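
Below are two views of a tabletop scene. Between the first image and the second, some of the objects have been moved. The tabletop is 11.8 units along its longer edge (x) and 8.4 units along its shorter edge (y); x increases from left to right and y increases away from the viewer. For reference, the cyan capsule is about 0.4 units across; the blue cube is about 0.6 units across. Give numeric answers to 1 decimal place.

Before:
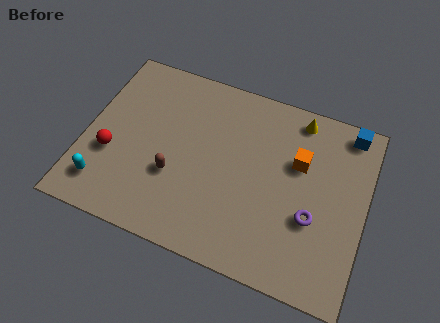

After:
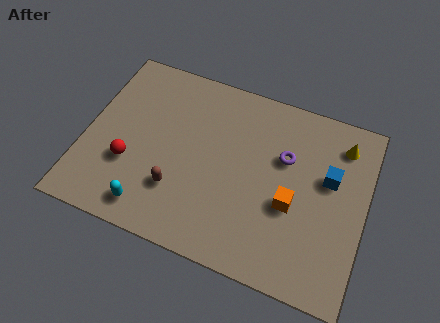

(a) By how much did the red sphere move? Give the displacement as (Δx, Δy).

(0.8, -0.2)

The red sphere started near (1.2, 3.1) and ended near (2.0, 2.9).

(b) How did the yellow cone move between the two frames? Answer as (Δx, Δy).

(1.9, -0.6)

The yellow cone started near (8.7, 7.4) and ended near (10.6, 6.8).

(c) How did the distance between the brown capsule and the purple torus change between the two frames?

-0.6

The distance was about 5.8 in the first image and 5.2 in the second, so they moved 0.6 units closer together.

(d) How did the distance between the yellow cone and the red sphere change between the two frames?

+0.8

Before: roughly 8.6 units apart; after: 9.4. That's 0.8 units further apart.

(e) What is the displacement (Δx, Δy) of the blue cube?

(-0.6, -2.4)

From the two frames, the blue cube sits at roughly (10.8, 7.5) before and (10.2, 5.1) after.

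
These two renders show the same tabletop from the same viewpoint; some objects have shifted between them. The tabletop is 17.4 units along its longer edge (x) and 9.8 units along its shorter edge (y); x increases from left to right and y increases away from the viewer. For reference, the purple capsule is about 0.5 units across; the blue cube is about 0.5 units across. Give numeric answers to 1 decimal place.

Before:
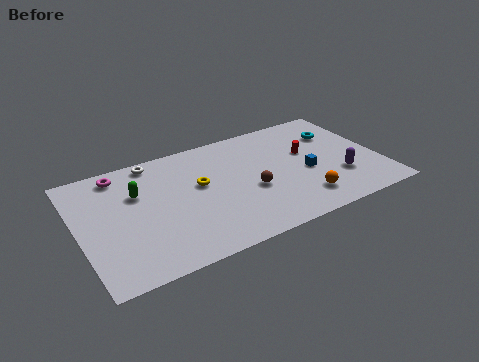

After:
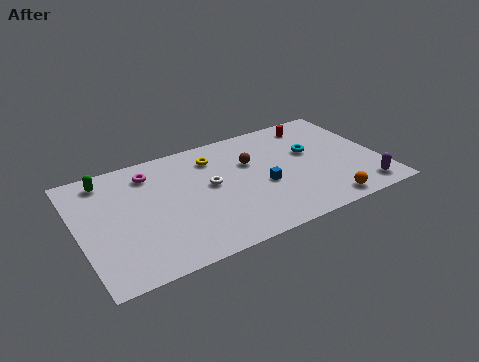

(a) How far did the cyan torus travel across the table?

2.1

The cyan torus moved from about (15.4, 7.0) to (13.6, 5.9), a distance of √(1.8² + 1.1²) ≈ 2.1.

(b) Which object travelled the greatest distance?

the white torus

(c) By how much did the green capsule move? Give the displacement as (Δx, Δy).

(-1.6, 1.9)

From the two frames, the green capsule sits at roughly (3.5, 6.5) before and (1.9, 8.4) after.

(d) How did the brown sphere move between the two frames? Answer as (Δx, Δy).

(0.3, 2.4)

The brown sphere started near (9.8, 4.0) and ended near (10.1, 6.4).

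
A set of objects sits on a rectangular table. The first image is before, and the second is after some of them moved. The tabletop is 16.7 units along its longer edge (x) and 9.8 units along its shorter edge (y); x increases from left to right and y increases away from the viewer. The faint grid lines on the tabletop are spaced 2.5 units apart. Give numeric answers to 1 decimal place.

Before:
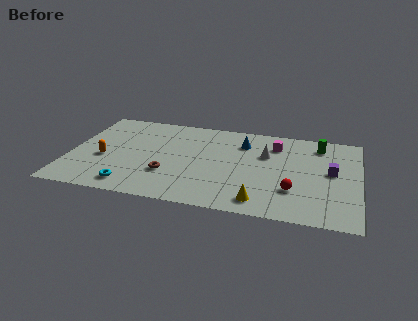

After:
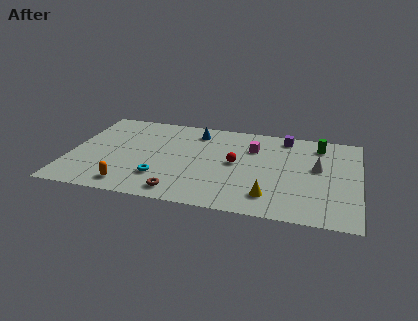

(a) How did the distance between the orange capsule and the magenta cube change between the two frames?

-1.6

Before: roughly 10.4 units apart; after: 8.8. That's 1.6 units closer together.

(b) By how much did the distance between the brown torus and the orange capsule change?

-1.0

They were about 3.9 units apart before and 2.9 after — 1.0 units closer together.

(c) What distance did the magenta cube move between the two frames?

1.4

The magenta cube was near (11.8, 7.6) before and (10.5, 7.0) after, so it travelled √(1.3² + 0.6²) ≈ 1.4 units.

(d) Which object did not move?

the green cylinder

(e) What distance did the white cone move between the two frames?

3.1

The white cone moved from about (11.3, 6.4) to (14.3, 5.6), a distance of √(3.0² + 0.8²) ≈ 3.1.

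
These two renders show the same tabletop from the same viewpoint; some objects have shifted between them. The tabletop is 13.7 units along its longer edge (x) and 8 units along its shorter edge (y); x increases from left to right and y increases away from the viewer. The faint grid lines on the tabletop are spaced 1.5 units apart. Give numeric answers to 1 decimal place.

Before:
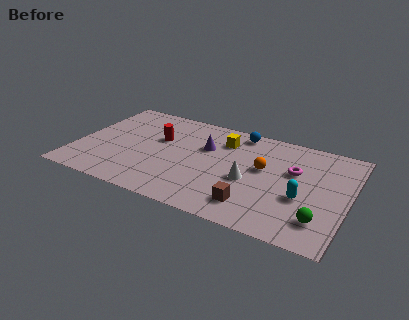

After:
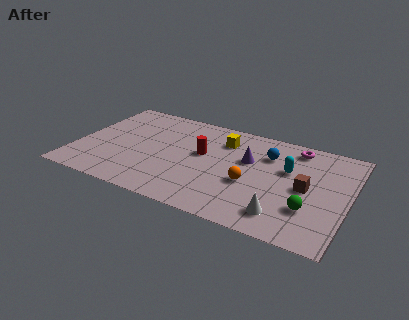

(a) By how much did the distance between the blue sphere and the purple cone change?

-1.2

They were about 2.4 units apart before and 1.2 after — 1.2 units closer together.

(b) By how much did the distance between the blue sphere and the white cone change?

+0.7

They were about 3.8 units apart before and 4.5 after — 0.7 units further apart.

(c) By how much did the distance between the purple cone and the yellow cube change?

+0.6

The distance was about 1.2 in the first image and 1.8 in the second, so they moved 0.6 units further apart.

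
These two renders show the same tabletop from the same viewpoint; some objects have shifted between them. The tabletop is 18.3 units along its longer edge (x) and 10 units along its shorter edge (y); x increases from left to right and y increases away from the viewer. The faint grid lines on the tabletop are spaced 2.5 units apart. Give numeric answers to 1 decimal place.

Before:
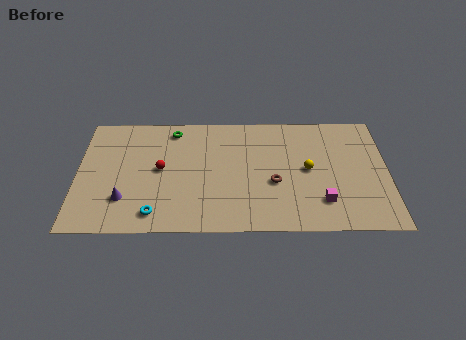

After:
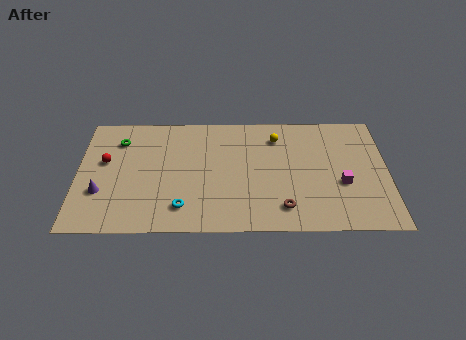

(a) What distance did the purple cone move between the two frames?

1.5

From (2.8, 2.7) to (1.4, 3.3), the purple cone covered √(1.4² + 0.6²) ≈ 1.5 units.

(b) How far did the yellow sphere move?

3.3

From (13.6, 5.1) to (11.8, 7.9), the yellow sphere covered √(1.8² + 2.8²) ≈ 3.3 units.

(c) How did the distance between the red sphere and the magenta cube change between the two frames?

+4.2

The distance was about 9.9 in the first image and 14.1 in the second, so they moved 4.2 units further apart.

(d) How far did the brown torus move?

2.2

The brown torus was near (11.6, 4.0) before and (12.1, 1.9) after, so it travelled √(0.5² + 2.1²) ≈ 2.2 units.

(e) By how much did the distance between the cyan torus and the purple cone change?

+2.8

The distance was about 2.2 in the first image and 5.0 in the second, so they moved 2.8 units further apart.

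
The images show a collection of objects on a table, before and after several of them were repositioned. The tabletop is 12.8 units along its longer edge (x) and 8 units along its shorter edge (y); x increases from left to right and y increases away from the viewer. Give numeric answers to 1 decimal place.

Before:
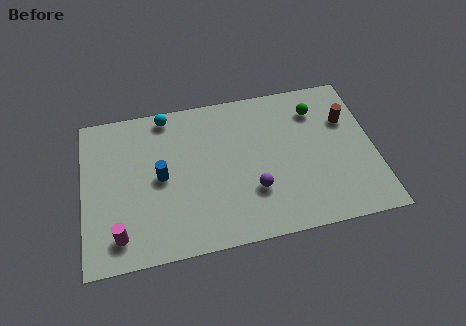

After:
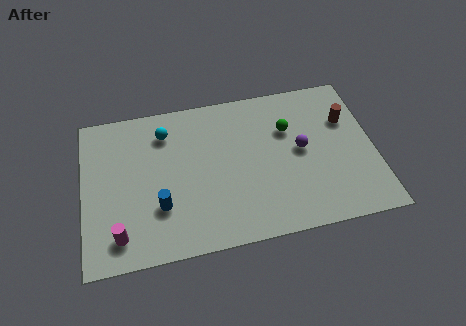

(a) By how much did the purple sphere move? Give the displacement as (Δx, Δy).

(2.2, 1.7)

The purple sphere was at about (7.4, 2.5) and moved to about (9.6, 4.2).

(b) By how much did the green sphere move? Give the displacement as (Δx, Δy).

(-1.3, -0.8)

From the two frames, the green sphere sits at roughly (10.4, 6.2) before and (9.1, 5.4) after.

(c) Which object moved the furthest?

the purple sphere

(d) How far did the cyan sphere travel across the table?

0.9

The cyan sphere was near (3.8, 7.2) before and (3.7, 6.3) after, so it travelled √(0.1² + 0.9²) ≈ 0.9 units.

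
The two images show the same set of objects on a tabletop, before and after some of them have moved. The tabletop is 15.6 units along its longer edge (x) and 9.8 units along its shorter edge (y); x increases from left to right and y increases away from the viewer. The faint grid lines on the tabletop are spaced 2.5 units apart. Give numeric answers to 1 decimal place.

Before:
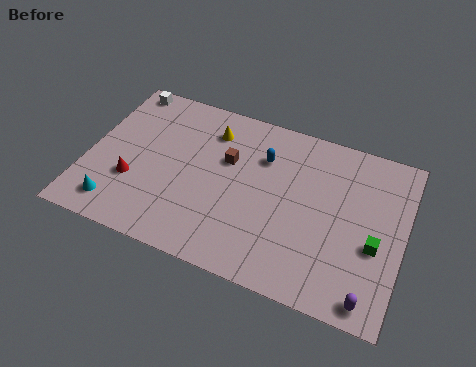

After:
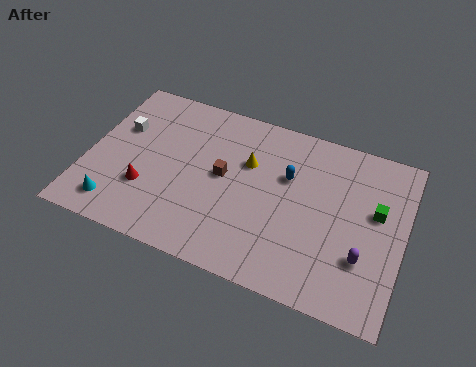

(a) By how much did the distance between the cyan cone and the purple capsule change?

-0.4

They were about 12.5 units apart before and 12.1 after — 0.4 units closer together.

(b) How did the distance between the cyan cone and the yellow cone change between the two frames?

+0.4

Before: roughly 7.3 units apart; after: 7.7. That's 0.4 units further apart.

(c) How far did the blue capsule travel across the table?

1.5

The blue capsule moved from about (8.5, 7.0) to (9.8, 6.3), a distance of √(1.3² + 0.7²) ≈ 1.5.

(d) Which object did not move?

the cyan cone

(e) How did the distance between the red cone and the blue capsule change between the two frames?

+0.3

The distance was about 7.1 in the first image and 7.4 in the second, so they moved 0.3 units further apart.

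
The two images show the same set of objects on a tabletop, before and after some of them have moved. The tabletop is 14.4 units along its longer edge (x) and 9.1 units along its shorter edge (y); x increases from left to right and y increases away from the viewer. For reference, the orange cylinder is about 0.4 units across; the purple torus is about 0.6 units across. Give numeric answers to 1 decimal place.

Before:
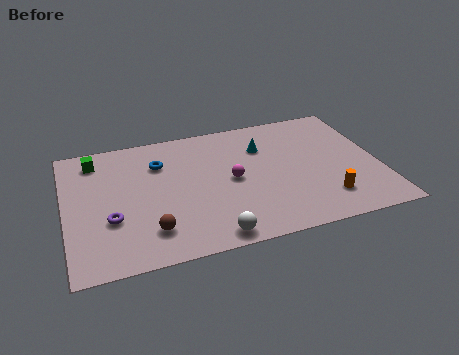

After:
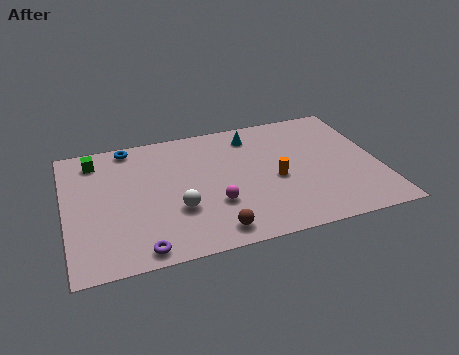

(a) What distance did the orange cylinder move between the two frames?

2.9

The orange cylinder moved from about (11.7, 2.0) to (9.6, 4.0), a distance of √(2.1² + 2.0²) ≈ 2.9.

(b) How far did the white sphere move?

2.6

The white sphere was near (6.4, 0.9) before and (5.0, 3.1) after, so it travelled √(1.4² + 2.2²) ≈ 2.6 units.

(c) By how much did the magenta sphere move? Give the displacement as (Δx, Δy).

(-0.9, -1.5)

The magenta sphere was at about (7.6, 4.5) and moved to about (6.7, 3.0).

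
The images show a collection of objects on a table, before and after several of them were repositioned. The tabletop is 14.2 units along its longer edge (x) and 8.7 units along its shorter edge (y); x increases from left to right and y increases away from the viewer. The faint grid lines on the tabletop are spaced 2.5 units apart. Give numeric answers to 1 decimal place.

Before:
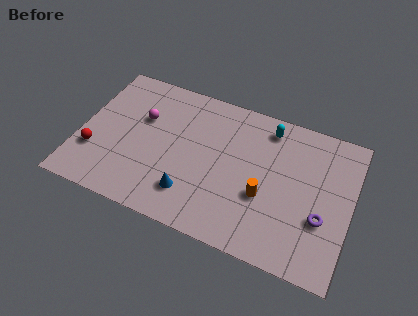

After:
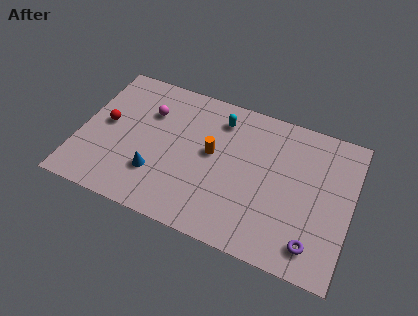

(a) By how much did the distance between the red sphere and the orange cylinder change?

-3.3

They were about 8.9 units apart before and 5.6 after — 3.3 units closer together.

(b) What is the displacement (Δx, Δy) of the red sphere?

(0.4, 1.9)

The red sphere started near (0.9, 2.7) and ended near (1.3, 4.6).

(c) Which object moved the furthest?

the orange cylinder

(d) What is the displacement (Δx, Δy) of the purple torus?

(-0.3, -1.6)

The purple torus started near (12.8, 3.1) and ended near (12.5, 1.5).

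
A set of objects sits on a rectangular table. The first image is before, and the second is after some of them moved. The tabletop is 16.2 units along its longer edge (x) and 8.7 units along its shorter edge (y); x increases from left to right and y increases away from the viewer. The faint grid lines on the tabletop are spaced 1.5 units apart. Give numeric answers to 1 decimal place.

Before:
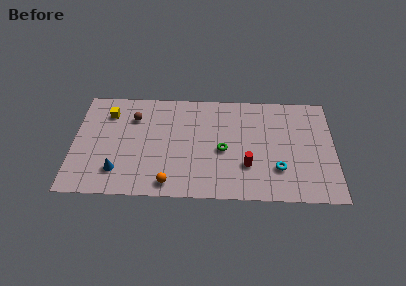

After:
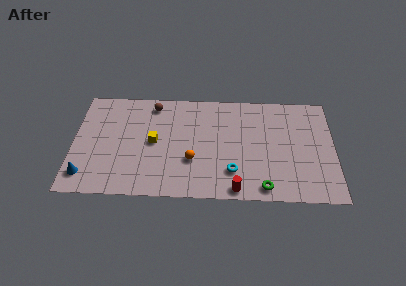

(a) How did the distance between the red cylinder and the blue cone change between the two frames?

+1.3

Before: roughly 8.0 units apart; after: 9.3. That's 1.3 units further apart.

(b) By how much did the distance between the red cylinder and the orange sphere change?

-1.6

They were about 5.1 units apart before and 3.5 after — 1.6 units closer together.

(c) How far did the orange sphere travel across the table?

2.4

The orange sphere was near (6.0, 1.1) before and (7.4, 3.0) after, so it travelled √(1.4² + 1.9²) ≈ 2.4 units.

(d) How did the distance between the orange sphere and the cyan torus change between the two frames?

-4.2

They were about 6.8 units apart before and 2.6 after — 4.2 units closer together.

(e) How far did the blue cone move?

2.0

From (2.8, 2.0) to (0.8, 1.6), the blue cone covered √(2.0² + 0.4²) ≈ 2.0 units.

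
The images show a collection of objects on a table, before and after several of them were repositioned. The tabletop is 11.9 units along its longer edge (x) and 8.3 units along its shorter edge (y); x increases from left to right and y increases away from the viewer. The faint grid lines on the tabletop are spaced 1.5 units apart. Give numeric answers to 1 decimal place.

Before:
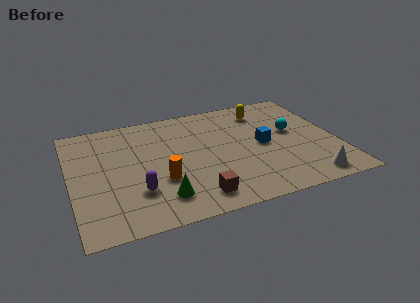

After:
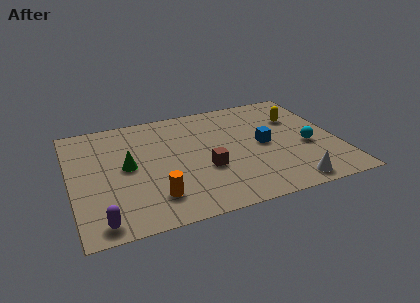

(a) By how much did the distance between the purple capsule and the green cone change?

+2.5

They were about 1.2 units apart before and 3.7 after — 2.5 units further apart.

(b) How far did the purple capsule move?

2.3

The purple capsule moved from about (2.8, 2.4) to (1.1, 0.9), a distance of √(1.7² + 1.5²) ≈ 2.3.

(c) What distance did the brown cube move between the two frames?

1.9

The brown cube was near (5.3, 1.3) before and (5.9, 3.1) after, so it travelled √(0.6² + 1.8²) ≈ 1.9 units.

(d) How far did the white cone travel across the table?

0.9

The white cone moved from about (10.3, 1.0) to (9.4, 0.9), a distance of √(0.9² + 0.1²) ≈ 0.9.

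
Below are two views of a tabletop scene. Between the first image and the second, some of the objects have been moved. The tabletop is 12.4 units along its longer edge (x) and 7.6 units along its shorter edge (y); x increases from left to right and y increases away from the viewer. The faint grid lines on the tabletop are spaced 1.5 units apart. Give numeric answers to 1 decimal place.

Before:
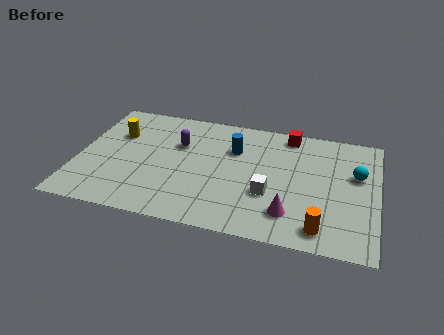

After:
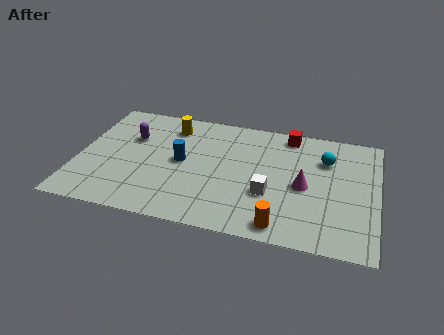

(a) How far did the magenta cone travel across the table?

1.9

From (8.9, 1.7) to (9.4, 3.5), the magenta cone covered √(0.5² + 1.8²) ≈ 1.9 units.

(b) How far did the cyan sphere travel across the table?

1.5

The cyan sphere moved from about (11.5, 4.7) to (10.2, 5.4), a distance of √(1.3² + 0.7²) ≈ 1.5.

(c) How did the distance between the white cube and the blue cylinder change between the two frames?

+0.9

Before: roughly 3.0 units apart; after: 3.9. That's 0.9 units further apart.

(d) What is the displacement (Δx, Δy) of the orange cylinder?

(-1.6, -0.2)

The orange cylinder started near (10.2, 1.1) and ended near (8.6, 0.9).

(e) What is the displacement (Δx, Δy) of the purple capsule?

(-2.0, 0.0)

From the two frames, the purple capsule sits at roughly (4.1, 5.0) before and (2.1, 5.0) after.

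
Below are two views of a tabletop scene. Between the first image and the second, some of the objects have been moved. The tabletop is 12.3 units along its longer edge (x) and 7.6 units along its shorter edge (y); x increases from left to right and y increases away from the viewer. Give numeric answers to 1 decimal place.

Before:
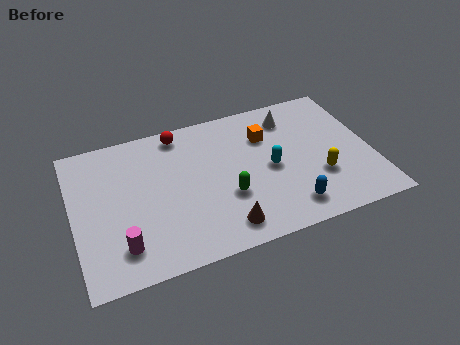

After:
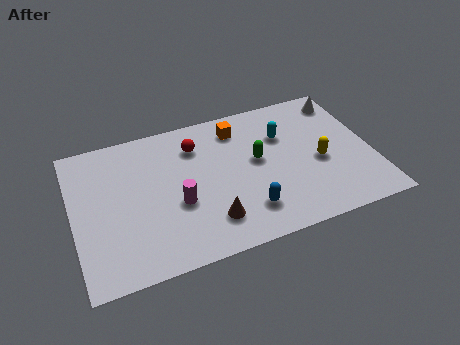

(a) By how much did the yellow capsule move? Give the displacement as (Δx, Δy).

(0.1, 0.8)

The yellow capsule was at about (10.0, 2.5) and moved to about (10.1, 3.3).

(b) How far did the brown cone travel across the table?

0.7

From (5.9, 1.2) to (5.4, 1.7), the brown cone covered √(0.5² + 0.5²) ≈ 0.7 units.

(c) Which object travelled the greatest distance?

the magenta cylinder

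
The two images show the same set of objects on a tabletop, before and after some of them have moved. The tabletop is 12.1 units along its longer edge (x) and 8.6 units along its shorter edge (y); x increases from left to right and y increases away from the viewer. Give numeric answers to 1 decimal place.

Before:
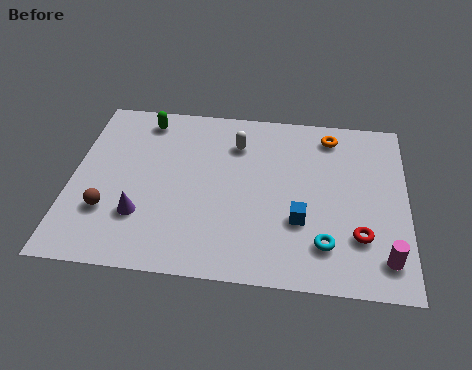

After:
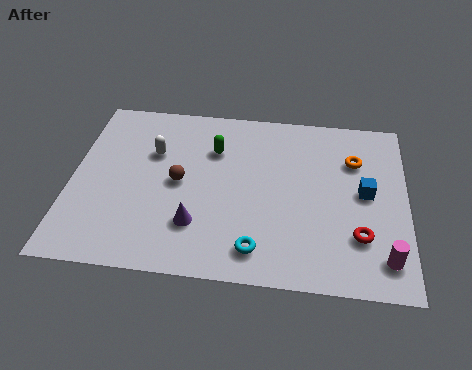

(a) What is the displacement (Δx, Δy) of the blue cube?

(2.3, 1.6)

The blue cube started near (8.3, 2.9) and ended near (10.6, 4.5).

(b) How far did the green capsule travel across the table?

2.9

From (2.5, 7.4) to (5.1, 6.1), the green capsule covered √(2.6² + 1.3²) ≈ 2.9 units.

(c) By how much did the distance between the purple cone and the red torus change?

-2.0

The distance was about 7.8 in the first image and 5.8 in the second, so they moved 2.0 units closer together.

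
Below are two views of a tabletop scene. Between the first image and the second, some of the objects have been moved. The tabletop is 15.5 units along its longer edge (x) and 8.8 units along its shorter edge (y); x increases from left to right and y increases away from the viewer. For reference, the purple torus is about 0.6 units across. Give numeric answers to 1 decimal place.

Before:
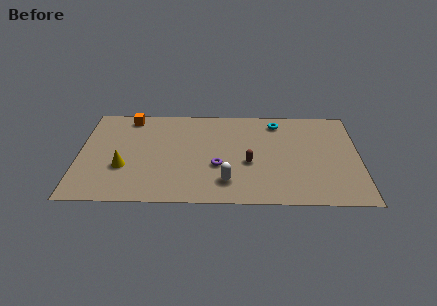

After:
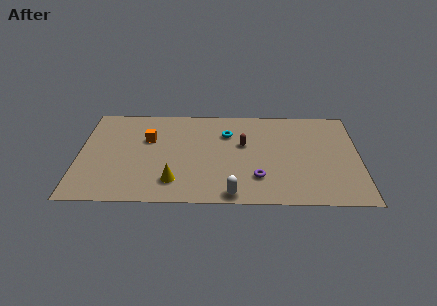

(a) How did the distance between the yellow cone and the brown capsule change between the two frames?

-1.8

They were about 6.9 units apart before and 5.1 after — 1.8 units closer together.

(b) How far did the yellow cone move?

3.0

From (2.5, 3.1) to (5.3, 1.9), the yellow cone covered √(2.8² + 1.2²) ≈ 3.0 units.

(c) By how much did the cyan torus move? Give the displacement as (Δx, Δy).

(-2.8, -1.1)

The cyan torus was at about (11.0, 7.4) and moved to about (8.2, 6.3).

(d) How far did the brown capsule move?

1.7

From (9.4, 3.6) to (9.1, 5.3), the brown capsule covered √(0.3² + 1.7²) ≈ 1.7 units.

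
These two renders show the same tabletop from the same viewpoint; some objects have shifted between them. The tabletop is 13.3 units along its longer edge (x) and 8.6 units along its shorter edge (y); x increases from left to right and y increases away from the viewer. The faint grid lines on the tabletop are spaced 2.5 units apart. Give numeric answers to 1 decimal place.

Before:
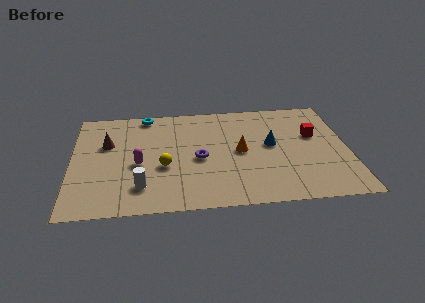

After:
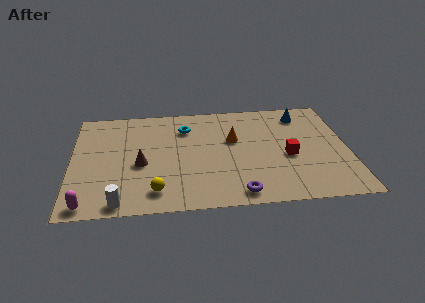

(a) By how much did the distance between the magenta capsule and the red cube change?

+1.4

The distance was about 8.6 in the first image and 10.0 in the second, so they moved 1.4 units further apart.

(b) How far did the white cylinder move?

1.5

From (3.3, 1.9) to (2.3, 0.8), the white cylinder covered √(1.0² + 1.1²) ≈ 1.5 units.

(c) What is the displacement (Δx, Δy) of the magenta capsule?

(-2.4, -2.9)

From the two frames, the magenta capsule sits at roughly (3.2, 3.7) before and (0.8, 0.8) after.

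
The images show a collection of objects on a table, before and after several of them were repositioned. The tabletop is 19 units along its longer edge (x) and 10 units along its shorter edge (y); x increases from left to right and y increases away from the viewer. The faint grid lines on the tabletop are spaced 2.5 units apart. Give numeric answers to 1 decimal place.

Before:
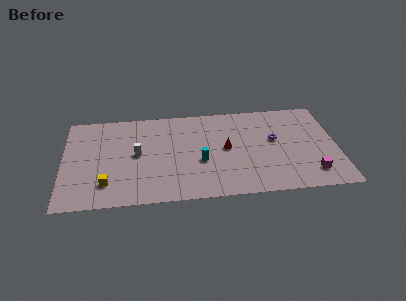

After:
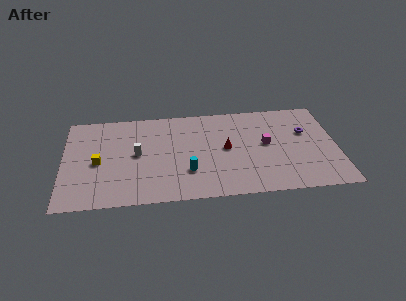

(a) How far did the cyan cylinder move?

1.3

From (9.5, 4.0) to (8.6, 3.0), the cyan cylinder covered √(0.9² + 1.0²) ≈ 1.3 units.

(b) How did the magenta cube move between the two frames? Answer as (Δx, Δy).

(-3.0, 3.4)

The magenta cube started near (17.1, 2.0) and ended near (14.1, 5.4).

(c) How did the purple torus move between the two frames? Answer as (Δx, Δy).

(2.2, 0.6)

From the two frames, the purple torus sits at roughly (14.7, 5.8) before and (16.9, 6.4) after.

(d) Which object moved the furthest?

the magenta cube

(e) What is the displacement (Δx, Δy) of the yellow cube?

(-0.6, 2.3)

The yellow cube was at about (3.0, 2.3) and moved to about (2.4, 4.6).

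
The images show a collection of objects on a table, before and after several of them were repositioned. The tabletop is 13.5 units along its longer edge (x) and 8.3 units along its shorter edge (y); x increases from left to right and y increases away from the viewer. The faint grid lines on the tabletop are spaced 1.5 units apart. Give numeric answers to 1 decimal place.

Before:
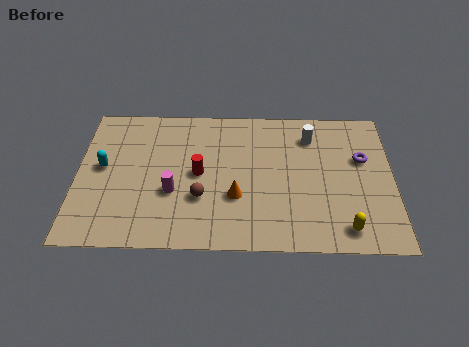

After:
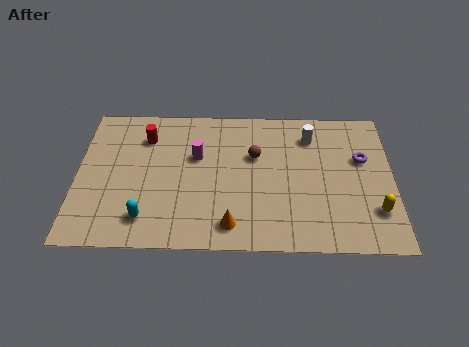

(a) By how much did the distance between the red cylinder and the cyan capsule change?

+0.6

Before: roughly 4.1 units apart; after: 4.7. That's 0.6 units further apart.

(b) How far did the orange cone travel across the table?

1.6

The orange cone moved from about (6.8, 2.9) to (6.6, 1.3), a distance of √(0.2² + 1.6²) ≈ 1.6.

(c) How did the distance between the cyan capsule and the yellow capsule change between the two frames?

-1.1

They were about 10.8 units apart before and 9.7 after — 1.1 units closer together.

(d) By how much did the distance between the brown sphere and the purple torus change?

-2.7

They were about 7.3 units apart before and 4.6 after — 2.7 units closer together.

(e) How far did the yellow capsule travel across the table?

1.6

The yellow capsule moved from about (11.4, 1.2) to (12.7, 2.2), a distance of √(1.3² + 1.0²) ≈ 1.6.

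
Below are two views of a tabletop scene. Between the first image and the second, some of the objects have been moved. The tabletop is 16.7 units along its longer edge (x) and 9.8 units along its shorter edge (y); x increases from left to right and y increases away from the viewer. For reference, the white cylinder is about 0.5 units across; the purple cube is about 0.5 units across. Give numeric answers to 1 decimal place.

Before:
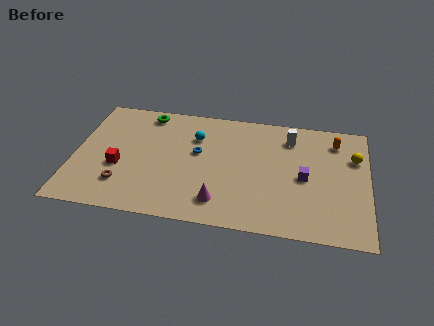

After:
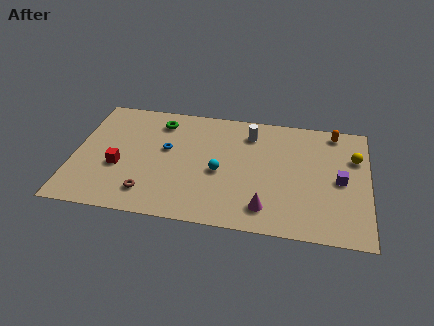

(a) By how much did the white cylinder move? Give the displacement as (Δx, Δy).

(-2.3, 0.0)

From the two frames, the white cylinder sits at roughly (12.2, 7.8) before and (9.9, 7.8) after.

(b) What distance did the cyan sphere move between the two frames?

3.1

From (6.8, 7.0) to (8.3, 4.3), the cyan sphere covered √(1.5² + 2.7²) ≈ 3.1 units.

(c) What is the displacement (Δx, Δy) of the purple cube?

(2.0, 0.1)

The purple cube started near (13.1, 4.6) and ended near (15.1, 4.7).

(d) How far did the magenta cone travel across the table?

2.6

From (8.4, 1.9) to (11.0, 1.8), the magenta cone covered √(2.6² + 0.1²) ≈ 2.6 units.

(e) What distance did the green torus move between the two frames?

1.0

The green torus moved from about (3.9, 8.6) to (4.7, 8.0), a distance of √(0.8² + 0.6²) ≈ 1.0.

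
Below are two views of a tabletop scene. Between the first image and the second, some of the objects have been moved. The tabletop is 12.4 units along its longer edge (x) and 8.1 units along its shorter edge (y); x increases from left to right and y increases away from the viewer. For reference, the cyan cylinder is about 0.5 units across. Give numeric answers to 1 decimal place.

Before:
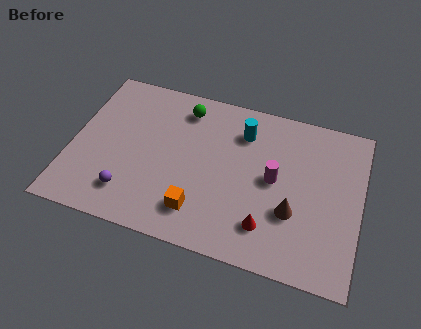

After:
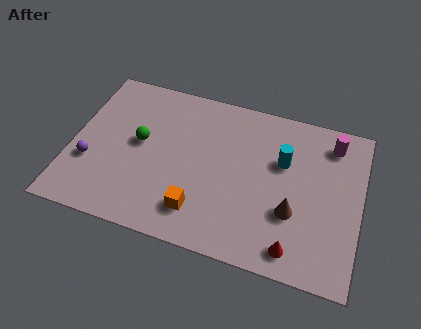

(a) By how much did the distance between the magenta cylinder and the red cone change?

+3.3

Before: roughly 2.4 units apart; after: 5.7. That's 3.3 units further apart.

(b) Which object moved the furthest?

the magenta cylinder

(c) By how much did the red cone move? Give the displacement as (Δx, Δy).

(1.2, -0.7)

The red cone started near (8.6, 1.8) and ended near (9.8, 1.1).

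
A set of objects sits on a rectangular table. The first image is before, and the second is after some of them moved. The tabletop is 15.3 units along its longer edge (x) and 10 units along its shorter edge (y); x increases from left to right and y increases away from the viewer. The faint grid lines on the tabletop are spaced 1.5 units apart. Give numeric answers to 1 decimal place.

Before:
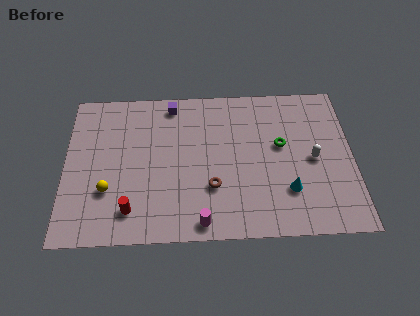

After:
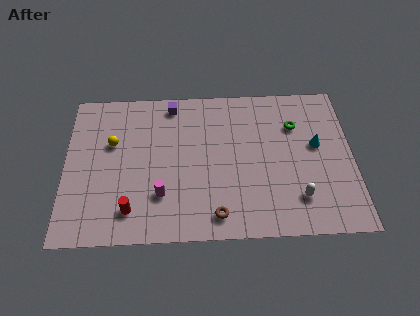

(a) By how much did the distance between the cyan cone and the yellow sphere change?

+1.4

They were about 9.5 units apart before and 10.9 after — 1.4 units further apart.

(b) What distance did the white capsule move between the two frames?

2.7

The white capsule moved from about (13.2, 4.8) to (12.3, 2.3), a distance of √(0.9² + 2.5²) ≈ 2.7.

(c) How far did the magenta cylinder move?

2.8

From (7.2, 1.0) to (5.1, 2.8), the magenta cylinder covered √(2.1² + 1.8²) ≈ 2.8 units.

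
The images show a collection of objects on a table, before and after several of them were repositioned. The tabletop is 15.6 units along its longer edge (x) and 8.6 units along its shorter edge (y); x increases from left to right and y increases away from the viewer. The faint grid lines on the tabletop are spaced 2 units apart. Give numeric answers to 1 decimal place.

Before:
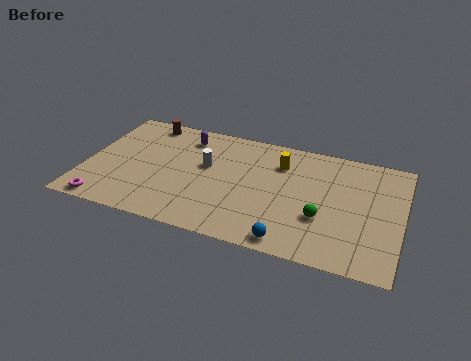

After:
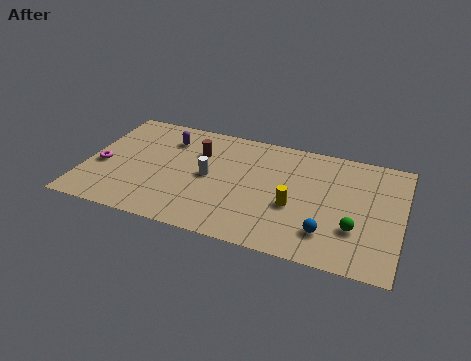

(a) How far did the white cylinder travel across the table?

0.8

From (5.9, 5.1) to (6.1, 4.3), the white cylinder covered √(0.2² + 0.8²) ≈ 0.8 units.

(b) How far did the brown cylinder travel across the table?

3.2

The brown cylinder was near (2.6, 7.6) before and (5.4, 6.0) after, so it travelled √(2.8² + 1.6²) ≈ 3.2 units.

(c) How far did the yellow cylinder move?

3.1

The yellow cylinder moved from about (9.5, 6.4) to (10.4, 3.4), a distance of √(0.9² + 3.0²) ≈ 3.1.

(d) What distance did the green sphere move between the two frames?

1.6

From (11.8, 3.0) to (13.4, 2.7), the green sphere covered √(1.6² + 0.3²) ≈ 1.6 units.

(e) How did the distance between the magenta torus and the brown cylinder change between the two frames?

-1.7

Before: roughly 6.9 units apart; after: 5.2. That's 1.7 units closer together.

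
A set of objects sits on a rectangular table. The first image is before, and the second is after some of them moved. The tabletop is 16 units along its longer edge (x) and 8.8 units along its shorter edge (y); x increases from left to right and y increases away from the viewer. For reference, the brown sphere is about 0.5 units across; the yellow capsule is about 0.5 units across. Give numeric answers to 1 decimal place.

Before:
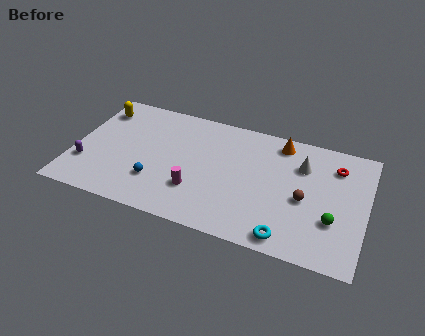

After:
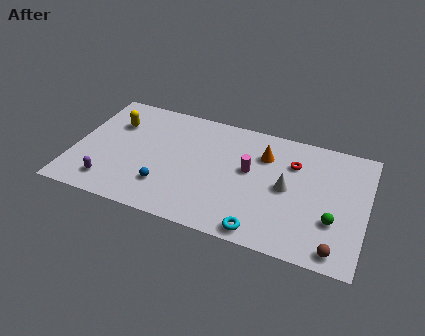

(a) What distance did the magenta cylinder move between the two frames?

3.6

From (6.9, 2.6) to (9.6, 5.0), the magenta cylinder covered √(2.7² + 2.4²) ≈ 3.6 units.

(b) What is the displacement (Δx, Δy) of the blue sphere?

(0.5, -0.2)

The blue sphere was at about (4.7, 2.5) and moved to about (5.2, 2.3).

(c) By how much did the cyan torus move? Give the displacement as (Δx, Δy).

(-1.4, -0.1)

The cyan torus started near (12.0, 1.0) and ended near (10.6, 0.9).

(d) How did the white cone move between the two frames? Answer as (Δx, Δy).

(-0.7, -1.9)

The white cone started near (12.4, 6.3) and ended near (11.7, 4.4).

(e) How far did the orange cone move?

1.4

The orange cone was near (11.1, 7.6) before and (10.3, 6.4) after, so it travelled √(0.8² + 1.2²) ≈ 1.4 units.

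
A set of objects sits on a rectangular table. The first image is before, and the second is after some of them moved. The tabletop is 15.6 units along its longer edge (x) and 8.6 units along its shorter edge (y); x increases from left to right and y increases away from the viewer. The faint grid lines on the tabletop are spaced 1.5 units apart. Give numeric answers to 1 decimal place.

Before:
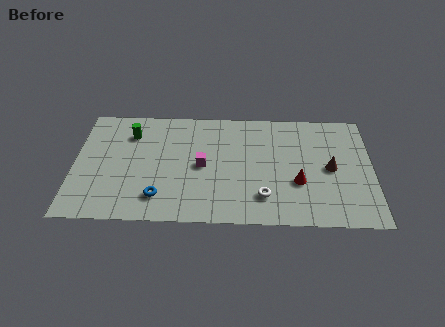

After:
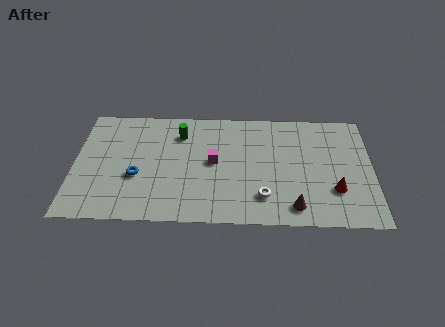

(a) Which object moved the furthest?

the brown cone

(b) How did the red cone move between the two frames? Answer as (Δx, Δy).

(1.9, -0.5)

The red cone was at about (11.7, 3.1) and moved to about (13.6, 2.6).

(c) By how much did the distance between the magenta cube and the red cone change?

+1.5

They were about 5.1 units apart before and 6.6 after — 1.5 units further apart.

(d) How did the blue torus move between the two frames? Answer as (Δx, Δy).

(-1.2, 1.5)

From the two frames, the blue torus sits at roughly (4.5, 1.8) before and (3.3, 3.3) after.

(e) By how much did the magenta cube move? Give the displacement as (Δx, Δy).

(0.6, 0.3)

The magenta cube started near (6.7, 4.2) and ended near (7.3, 4.5).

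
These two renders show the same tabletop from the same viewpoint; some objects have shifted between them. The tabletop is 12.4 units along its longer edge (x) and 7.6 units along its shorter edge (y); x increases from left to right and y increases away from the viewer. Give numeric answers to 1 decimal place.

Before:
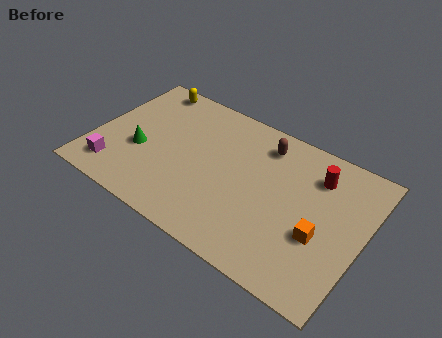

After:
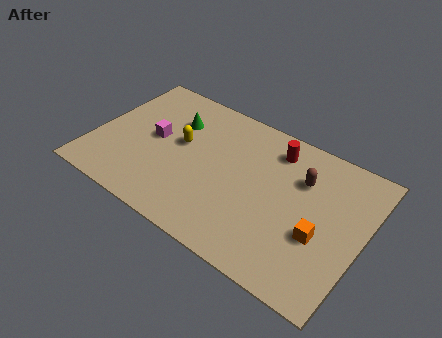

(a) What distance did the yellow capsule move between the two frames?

3.3

From (1.8, 6.8) to (3.9, 4.3), the yellow capsule covered √(2.1² + 2.5²) ≈ 3.3 units.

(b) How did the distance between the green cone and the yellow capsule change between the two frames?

-2.6

The distance was about 3.8 in the first image and 1.2 in the second, so they moved 2.6 units closer together.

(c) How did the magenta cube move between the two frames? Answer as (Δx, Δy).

(1.4, 2.6)

The magenta cube was at about (1.3, 1.4) and moved to about (2.7, 4.0).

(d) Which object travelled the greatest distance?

the yellow capsule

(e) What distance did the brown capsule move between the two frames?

2.1

The brown capsule was near (7.5, 6.2) before and (9.4, 5.3) after, so it travelled √(1.9² + 0.9²) ≈ 2.1 units.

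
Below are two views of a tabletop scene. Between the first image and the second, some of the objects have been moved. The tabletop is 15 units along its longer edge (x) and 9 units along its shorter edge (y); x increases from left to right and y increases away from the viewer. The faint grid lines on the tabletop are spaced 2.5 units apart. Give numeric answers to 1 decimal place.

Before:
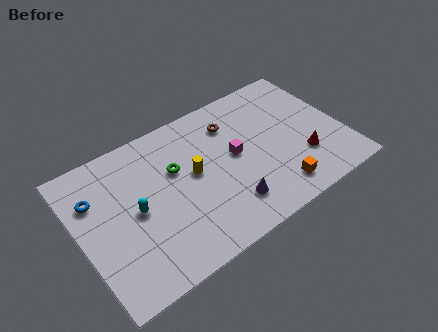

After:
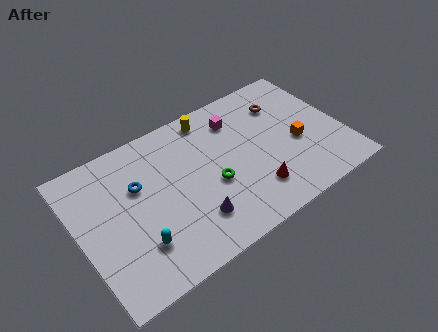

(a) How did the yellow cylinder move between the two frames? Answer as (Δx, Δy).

(1.5, 3.0)

The yellow cylinder started near (6.5, 4.9) and ended near (8.0, 7.9).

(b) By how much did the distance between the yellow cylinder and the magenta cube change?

-0.7

The distance was about 2.4 in the first image and 1.7 in the second, so they moved 0.7 units closer together.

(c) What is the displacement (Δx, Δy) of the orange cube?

(1.7, 2.3)

The orange cube was at about (10.7, 1.5) and moved to about (12.4, 3.8).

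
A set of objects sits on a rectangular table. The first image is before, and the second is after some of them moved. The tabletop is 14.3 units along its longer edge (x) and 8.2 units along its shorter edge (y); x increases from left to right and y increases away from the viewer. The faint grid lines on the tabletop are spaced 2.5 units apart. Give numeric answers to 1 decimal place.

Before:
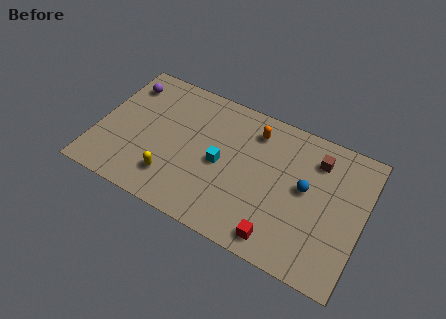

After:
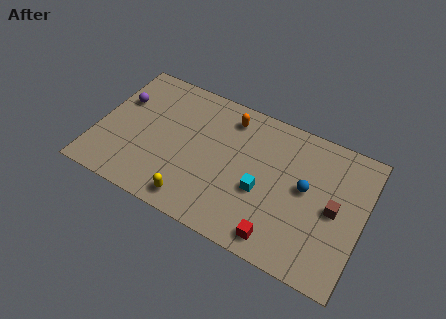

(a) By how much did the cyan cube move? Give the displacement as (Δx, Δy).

(2.3, -0.6)

The cyan cube started near (6.7, 3.9) and ended near (9.0, 3.3).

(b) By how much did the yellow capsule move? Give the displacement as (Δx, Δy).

(1.3, -0.8)

From the two frames, the yellow capsule sits at roughly (4.3, 1.9) before and (5.6, 1.1) after.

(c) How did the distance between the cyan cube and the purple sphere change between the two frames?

+2.1

The distance was about 6.2 in the first image and 8.3 in the second, so they moved 2.1 units further apart.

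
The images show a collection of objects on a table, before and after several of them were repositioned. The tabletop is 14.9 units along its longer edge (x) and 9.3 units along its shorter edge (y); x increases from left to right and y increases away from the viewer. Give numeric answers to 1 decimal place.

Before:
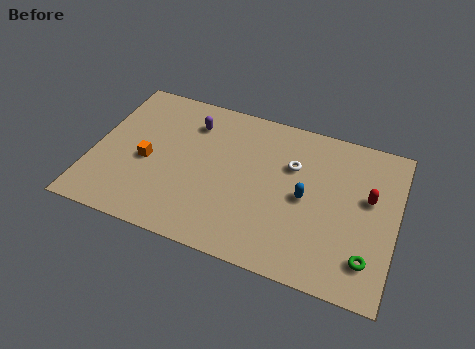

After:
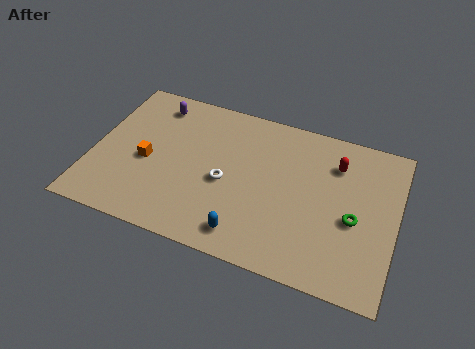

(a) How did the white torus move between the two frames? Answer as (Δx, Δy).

(-3.1, -2.1)

The white torus was at about (9.7, 6.2) and moved to about (6.6, 4.1).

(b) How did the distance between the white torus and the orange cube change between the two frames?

-3.4

Before: roughly 7.3 units apart; after: 3.9. That's 3.4 units closer together.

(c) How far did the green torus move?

2.2

From (13.7, 2.0) to (12.9, 4.0), the green torus covered √(0.8² + 2.0²) ≈ 2.2 units.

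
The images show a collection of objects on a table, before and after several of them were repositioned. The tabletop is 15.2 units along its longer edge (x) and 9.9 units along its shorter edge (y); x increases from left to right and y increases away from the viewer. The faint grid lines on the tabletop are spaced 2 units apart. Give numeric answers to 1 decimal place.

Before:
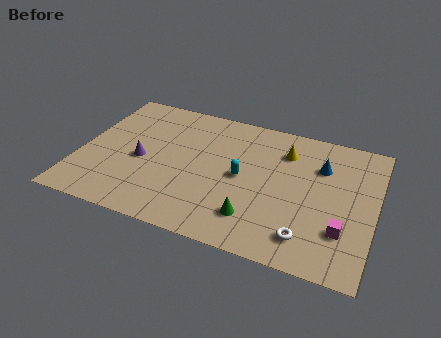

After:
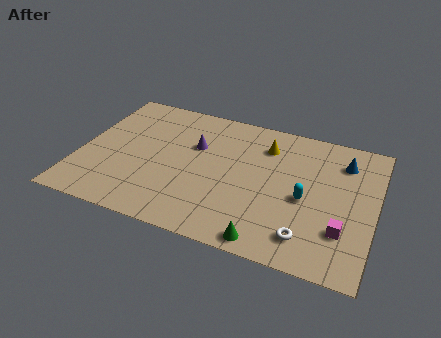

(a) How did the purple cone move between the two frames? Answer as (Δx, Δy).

(2.6, 2.0)

From the two frames, the purple cone sits at roughly (3.2, 4.4) before and (5.8, 6.4) after.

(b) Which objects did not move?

the white torus and the magenta cube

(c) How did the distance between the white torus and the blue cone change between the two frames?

+0.9

They were about 5.2 units apart before and 6.1 after — 0.9 units further apart.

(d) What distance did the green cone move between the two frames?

1.5

The green cone was near (9.3, 2.2) before and (10.1, 0.9) after, so it travelled √(0.8² + 1.3²) ≈ 1.5 units.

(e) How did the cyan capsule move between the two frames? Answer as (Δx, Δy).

(3.3, -0.5)

From the two frames, the cyan capsule sits at roughly (8.4, 4.9) before and (11.7, 4.4) after.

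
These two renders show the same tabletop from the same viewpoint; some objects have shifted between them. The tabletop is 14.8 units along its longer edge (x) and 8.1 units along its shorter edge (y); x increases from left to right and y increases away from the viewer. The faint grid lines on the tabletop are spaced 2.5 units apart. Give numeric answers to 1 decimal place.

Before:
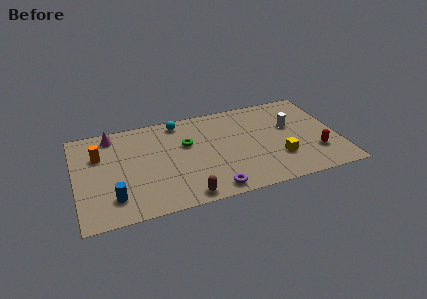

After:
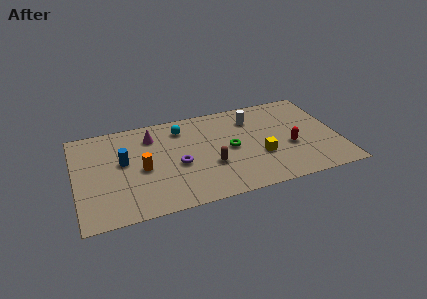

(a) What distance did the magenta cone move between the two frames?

2.3

The magenta cone was near (2.2, 7.0) before and (4.4, 6.3) after, so it travelled √(2.2² + 0.7²) ≈ 2.3 units.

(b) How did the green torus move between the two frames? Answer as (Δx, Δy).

(2.4, -1.1)

The green torus was at about (6.3, 5.1) and moved to about (8.7, 4.0).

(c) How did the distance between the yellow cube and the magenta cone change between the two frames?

-3.4

They were about 10.2 units apart before and 6.8 after — 3.4 units closer together.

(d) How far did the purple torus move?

3.1

The purple torus was near (7.4, 0.9) before and (5.7, 3.5) after, so it travelled √(1.7² + 2.6²) ≈ 3.1 units.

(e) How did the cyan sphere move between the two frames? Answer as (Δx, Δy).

(0.1, -0.6)

From the two frames, the cyan sphere sits at roughly (6.0, 7.1) before and (6.1, 6.5) after.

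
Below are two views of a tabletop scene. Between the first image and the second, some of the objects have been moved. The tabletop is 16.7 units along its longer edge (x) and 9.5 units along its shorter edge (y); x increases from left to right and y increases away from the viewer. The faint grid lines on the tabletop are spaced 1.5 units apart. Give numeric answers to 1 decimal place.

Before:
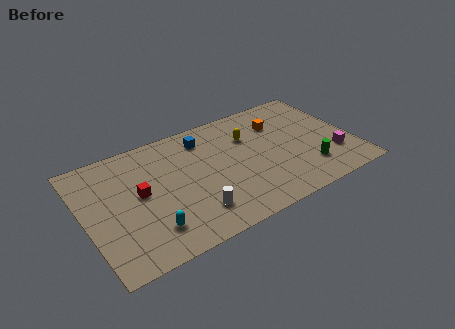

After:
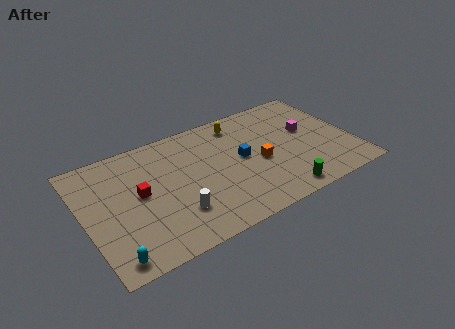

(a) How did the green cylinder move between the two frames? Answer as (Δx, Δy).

(-2.0, -1.2)

The green cylinder started near (13.6, 2.3) and ended near (11.6, 1.1).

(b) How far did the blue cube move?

3.4

From (7.8, 7.7) to (9.8, 5.0), the blue cube covered √(2.0² + 2.7²) ≈ 3.4 units.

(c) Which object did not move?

the red cube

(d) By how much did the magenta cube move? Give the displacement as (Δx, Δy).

(-1.2, 2.8)

The magenta cube was at about (15.3, 2.7) and moved to about (14.1, 5.5).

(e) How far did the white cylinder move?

1.1

From (6.3, 2.1) to (5.3, 2.6), the white cylinder covered √(1.0² + 0.5²) ≈ 1.1 units.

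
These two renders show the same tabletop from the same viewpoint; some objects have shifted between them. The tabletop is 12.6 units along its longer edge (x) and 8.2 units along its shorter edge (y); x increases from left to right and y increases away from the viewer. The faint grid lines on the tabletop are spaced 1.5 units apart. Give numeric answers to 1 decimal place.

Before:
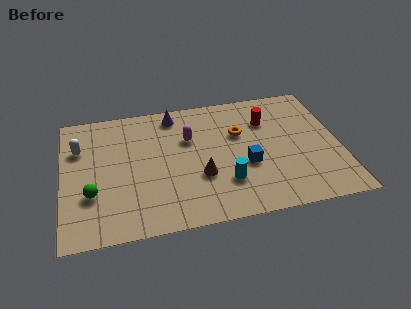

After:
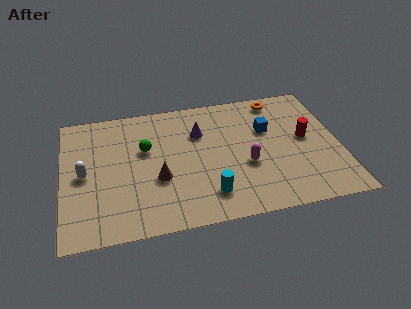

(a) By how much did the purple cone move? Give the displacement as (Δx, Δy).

(1.1, -1.4)

From the two frames, the purple cone sits at roughly (5.2, 7.1) before and (6.3, 5.7) after.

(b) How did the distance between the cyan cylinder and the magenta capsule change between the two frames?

-1.1

They were about 3.4 units apart before and 2.3 after — 1.1 units closer together.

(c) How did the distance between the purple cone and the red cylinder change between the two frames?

+0.6

The distance was about 4.4 in the first image and 5.0 in the second, so they moved 0.6 units further apart.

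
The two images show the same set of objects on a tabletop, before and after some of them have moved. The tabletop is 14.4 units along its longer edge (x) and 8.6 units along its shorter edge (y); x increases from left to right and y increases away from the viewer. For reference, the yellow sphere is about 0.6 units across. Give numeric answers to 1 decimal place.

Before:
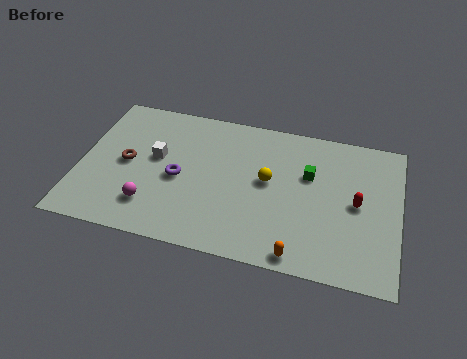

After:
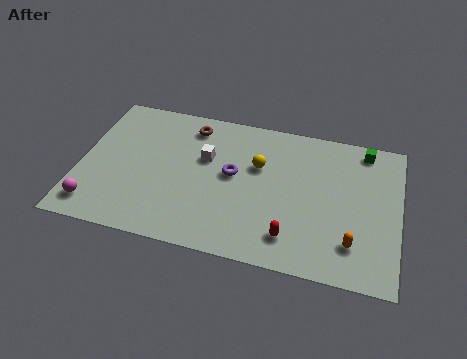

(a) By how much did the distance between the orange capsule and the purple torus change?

-0.3

Before: roughly 6.4 units apart; after: 6.1. That's 0.3 units closer together.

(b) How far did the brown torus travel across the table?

4.0

The brown torus moved from about (2.1, 4.3) to (4.8, 7.2), a distance of √(2.7² + 2.9²) ≈ 4.0.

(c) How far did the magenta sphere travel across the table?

2.6

From (3.4, 2.0) to (0.9, 1.4), the magenta sphere covered √(2.5² + 0.6²) ≈ 2.6 units.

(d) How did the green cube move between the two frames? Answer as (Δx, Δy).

(2.4, 2.1)

The green cube was at about (10.3, 5.5) and moved to about (12.7, 7.6).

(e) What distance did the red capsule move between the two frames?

3.8

From (12.5, 4.3) to (9.7, 1.7), the red capsule covered √(2.8² + 2.6²) ≈ 3.8 units.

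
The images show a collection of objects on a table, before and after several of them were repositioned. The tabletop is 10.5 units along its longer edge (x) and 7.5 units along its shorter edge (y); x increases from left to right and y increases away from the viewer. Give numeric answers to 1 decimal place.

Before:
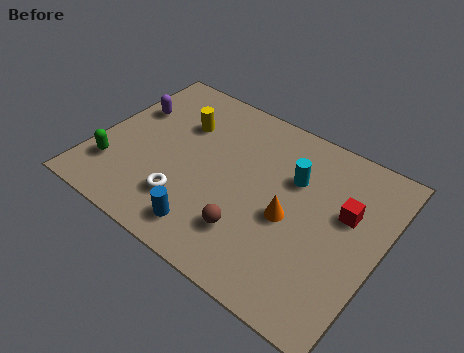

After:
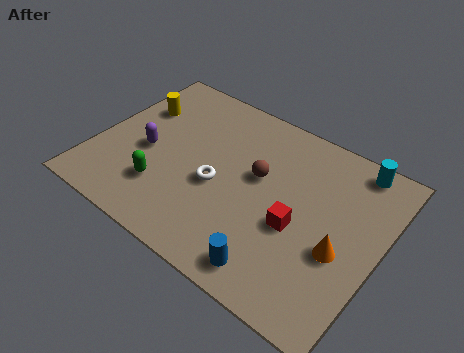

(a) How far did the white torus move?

1.6

The white torus was near (3.7, 1.9) before and (4.6, 3.2) after, so it travelled √(0.9² + 1.3²) ≈ 1.6 units.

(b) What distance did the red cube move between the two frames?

2.1

The red cube was near (9.1, 4.6) before and (7.6, 3.1) after, so it travelled √(1.5² + 1.5²) ≈ 2.1 units.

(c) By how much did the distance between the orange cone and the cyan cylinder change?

+2.0

They were about 1.7 units apart before and 3.7 after — 2.0 units further apart.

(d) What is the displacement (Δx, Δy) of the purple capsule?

(1.0, -1.6)

The purple capsule started near (0.9, 4.9) and ended near (1.9, 3.3).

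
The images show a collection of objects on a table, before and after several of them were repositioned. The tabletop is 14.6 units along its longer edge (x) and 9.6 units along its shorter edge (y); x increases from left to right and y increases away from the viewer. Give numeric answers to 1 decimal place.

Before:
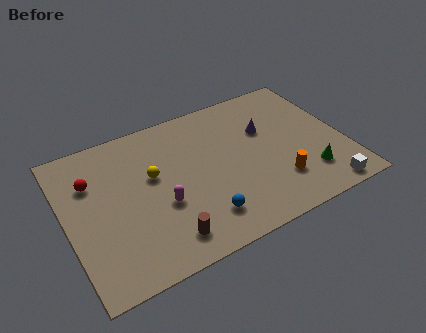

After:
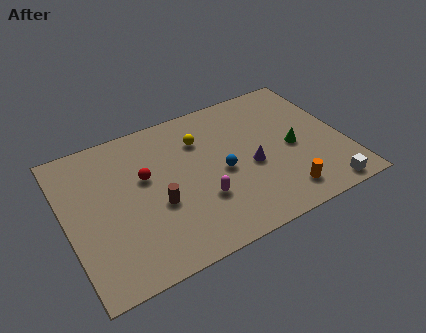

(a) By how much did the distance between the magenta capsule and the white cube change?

-2.1

Before: roughly 8.7 units apart; after: 6.6. That's 2.1 units closer together.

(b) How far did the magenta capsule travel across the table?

2.1

The magenta capsule moved from about (4.8, 3.7) to (6.8, 3.1), a distance of √(2.0² + 0.6²) ≈ 2.1.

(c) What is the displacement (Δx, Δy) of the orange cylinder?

(0.1, -0.9)

The orange cylinder started near (10.8, 2.5) and ended near (10.9, 1.6).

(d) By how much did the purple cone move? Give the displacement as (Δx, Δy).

(-1.1, -2.1)

From the two frames, the purple cone sits at roughly (10.7, 6.2) before and (9.6, 4.1) after.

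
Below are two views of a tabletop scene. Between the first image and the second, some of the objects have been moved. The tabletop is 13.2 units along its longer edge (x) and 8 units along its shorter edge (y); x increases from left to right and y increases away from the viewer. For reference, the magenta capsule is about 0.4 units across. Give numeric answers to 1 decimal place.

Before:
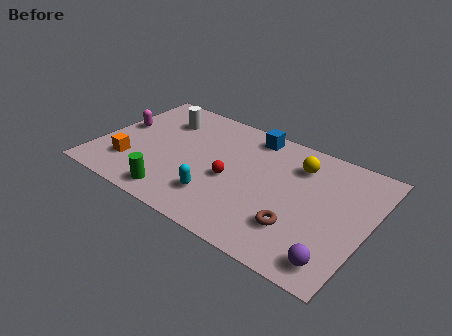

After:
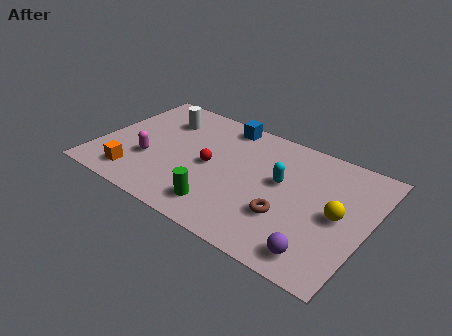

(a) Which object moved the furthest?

the cyan capsule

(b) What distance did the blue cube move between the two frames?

1.4

The blue cube moved from about (7.0, 7.0) to (5.6, 7.1), a distance of √(1.4² + 0.1²) ≈ 1.4.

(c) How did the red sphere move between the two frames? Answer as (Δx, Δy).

(-1.1, 0.4)

The red sphere started near (6.6, 3.5) and ended near (5.5, 3.9).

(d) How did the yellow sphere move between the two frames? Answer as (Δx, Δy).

(2.3, -2.2)

From the two frames, the yellow sphere sits at roughly (9.5, 6.1) before and (11.8, 3.9) after.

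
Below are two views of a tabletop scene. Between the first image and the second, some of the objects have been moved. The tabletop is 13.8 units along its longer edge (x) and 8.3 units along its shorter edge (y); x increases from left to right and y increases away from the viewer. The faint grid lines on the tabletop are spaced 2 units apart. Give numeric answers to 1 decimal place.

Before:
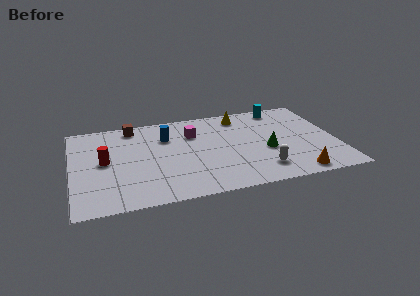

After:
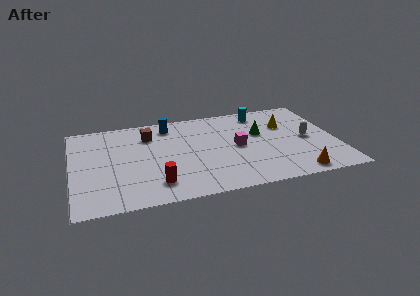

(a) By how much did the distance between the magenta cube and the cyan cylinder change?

-1.6

The distance was about 5.0 in the first image and 3.4 in the second, so they moved 1.6 units closer together.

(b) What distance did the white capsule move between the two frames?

3.5

The white capsule was near (9.7, 1.7) before and (12.3, 4.0) after, so it travelled √(2.6² + 2.3²) ≈ 3.5 units.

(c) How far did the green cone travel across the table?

1.7

The green cone moved from about (10.1, 3.4) to (9.9, 5.1), a distance of √(0.2² + 1.7²) ≈ 1.7.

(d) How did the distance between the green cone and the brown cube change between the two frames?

-1.9

The distance was about 7.8 in the first image and 5.9 in the second, so they moved 1.9 units closer together.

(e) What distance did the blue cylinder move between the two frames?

1.1

The blue cylinder moved from about (5.0, 5.9) to (5.2, 7.0), a distance of √(0.2² + 1.1²) ≈ 1.1.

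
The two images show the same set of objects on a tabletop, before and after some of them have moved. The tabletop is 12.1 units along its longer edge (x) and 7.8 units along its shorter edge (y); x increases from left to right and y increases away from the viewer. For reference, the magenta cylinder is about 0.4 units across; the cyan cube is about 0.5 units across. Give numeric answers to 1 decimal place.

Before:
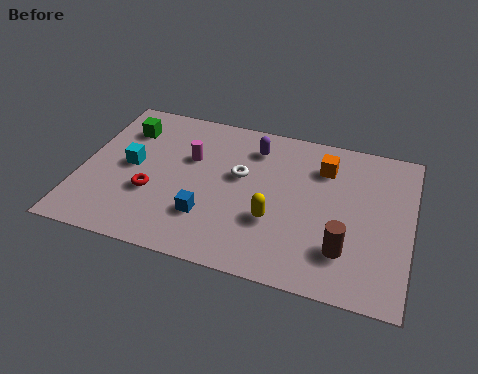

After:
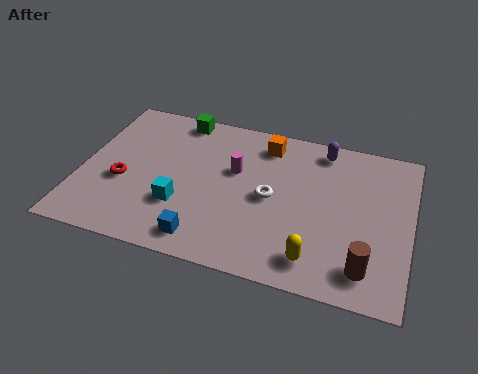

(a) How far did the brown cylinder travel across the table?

1.0

The brown cylinder was near (9.8, 2.0) before and (10.6, 1.4) after, so it travelled √(0.8² + 0.6²) ≈ 1.0 units.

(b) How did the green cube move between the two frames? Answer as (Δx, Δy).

(1.9, 1.1)

The green cube started near (1.4, 5.9) and ended near (3.3, 7.0).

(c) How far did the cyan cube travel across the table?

2.5

The cyan cube was near (1.8, 4.0) before and (3.8, 2.5) after, so it travelled √(2.0² + 1.5²) ≈ 2.5 units.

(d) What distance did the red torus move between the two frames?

1.1

The red torus moved from about (2.7, 2.8) to (1.6, 3.1), a distance of √(1.1² + 0.3²) ≈ 1.1.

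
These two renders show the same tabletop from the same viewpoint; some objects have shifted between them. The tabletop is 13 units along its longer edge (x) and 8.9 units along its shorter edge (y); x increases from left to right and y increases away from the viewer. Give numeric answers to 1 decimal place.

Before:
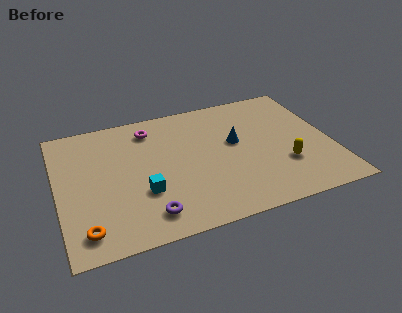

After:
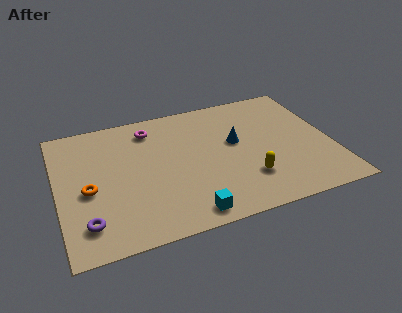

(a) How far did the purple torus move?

2.8

The purple torus moved from about (4.0, 1.5) to (1.2, 1.8), a distance of √(2.8² + 0.3²) ≈ 2.8.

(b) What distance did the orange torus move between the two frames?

2.5

The orange torus was near (1.1, 1.4) before and (1.4, 3.9) after, so it travelled √(0.3² + 2.5²) ≈ 2.5 units.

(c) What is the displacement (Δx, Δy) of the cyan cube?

(1.9, -2.0)

The cyan cube started near (3.9, 3.0) and ended near (5.8, 1.0).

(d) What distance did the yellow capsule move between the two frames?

1.8

The yellow capsule was near (10.6, 2.8) before and (8.8, 2.4) after, so it travelled √(1.8² + 0.4²) ≈ 1.8 units.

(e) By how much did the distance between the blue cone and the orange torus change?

-1.1

The distance was about 8.3 in the first image and 7.2 in the second, so they moved 1.1 units closer together.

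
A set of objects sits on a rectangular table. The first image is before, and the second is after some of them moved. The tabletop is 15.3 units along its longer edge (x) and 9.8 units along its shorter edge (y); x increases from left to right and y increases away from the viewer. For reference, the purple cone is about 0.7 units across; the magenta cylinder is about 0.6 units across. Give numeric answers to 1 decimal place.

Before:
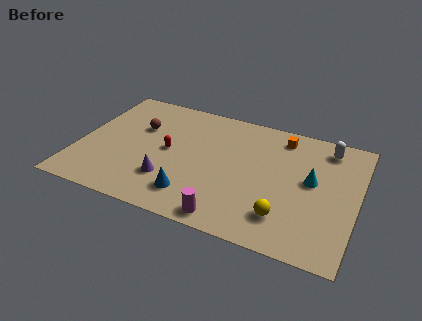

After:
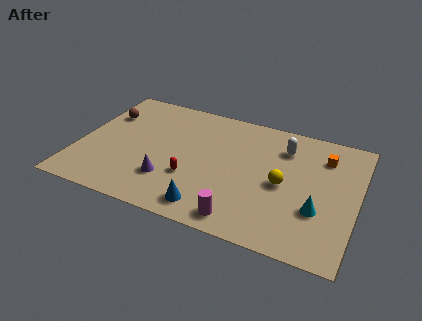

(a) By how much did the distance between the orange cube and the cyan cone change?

+0.7

The distance was about 3.5 in the first image and 4.2 in the second, so they moved 0.7 units further apart.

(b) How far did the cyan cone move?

2.2

The cyan cone moved from about (12.8, 5.4) to (13.3, 3.3), a distance of √(0.5² + 2.1²) ≈ 2.2.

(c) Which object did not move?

the purple cone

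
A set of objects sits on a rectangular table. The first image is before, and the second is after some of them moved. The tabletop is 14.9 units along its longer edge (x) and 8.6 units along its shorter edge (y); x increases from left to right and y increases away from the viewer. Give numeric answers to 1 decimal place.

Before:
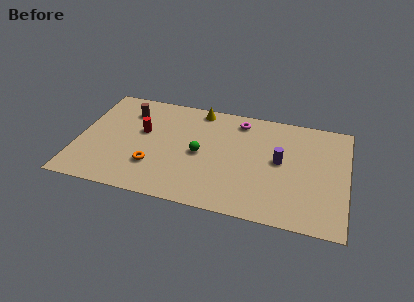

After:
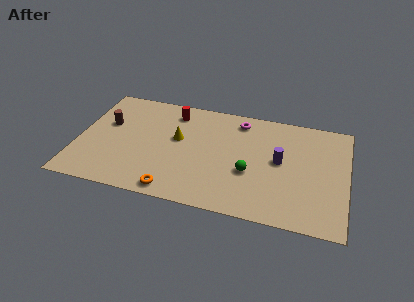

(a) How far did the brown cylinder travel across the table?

1.7

The brown cylinder moved from about (2.6, 6.6) to (1.5, 5.3), a distance of √(1.1² + 1.3²) ≈ 1.7.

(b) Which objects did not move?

the purple cylinder and the magenta torus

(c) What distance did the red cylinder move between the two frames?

2.6

From (3.5, 5.1) to (5.1, 7.1), the red cylinder covered √(1.6² + 2.0²) ≈ 2.6 units.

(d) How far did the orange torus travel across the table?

2.1

From (4.3, 2.5) to (5.6, 0.9), the orange torus covered √(1.3² + 1.6²) ≈ 2.1 units.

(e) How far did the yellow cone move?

2.9

The yellow cone moved from about (6.5, 7.7) to (5.5, 5.0), a distance of √(1.0² + 2.7²) ≈ 2.9.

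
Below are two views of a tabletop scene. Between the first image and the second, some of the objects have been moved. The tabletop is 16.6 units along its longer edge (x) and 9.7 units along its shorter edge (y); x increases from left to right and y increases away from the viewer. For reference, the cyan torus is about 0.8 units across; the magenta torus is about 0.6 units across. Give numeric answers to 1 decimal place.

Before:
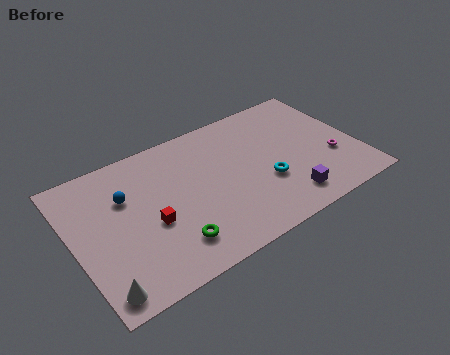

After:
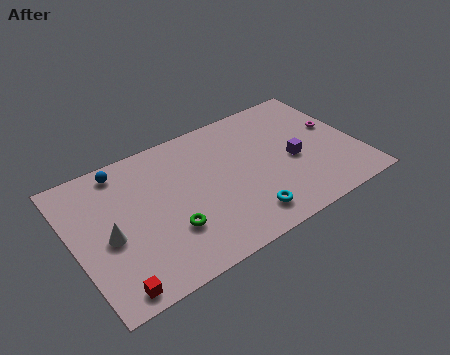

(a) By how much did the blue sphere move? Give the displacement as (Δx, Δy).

(0.1, 2.0)

The blue sphere was at about (3.2, 6.5) and moved to about (3.3, 8.5).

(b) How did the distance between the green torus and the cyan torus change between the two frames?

-1.6

They were about 6.0 units apart before and 4.4 after — 1.6 units closer together.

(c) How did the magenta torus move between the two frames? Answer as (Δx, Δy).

(0.6, 2.2)

The magenta torus started near (15.0, 3.4) and ended near (15.6, 5.6).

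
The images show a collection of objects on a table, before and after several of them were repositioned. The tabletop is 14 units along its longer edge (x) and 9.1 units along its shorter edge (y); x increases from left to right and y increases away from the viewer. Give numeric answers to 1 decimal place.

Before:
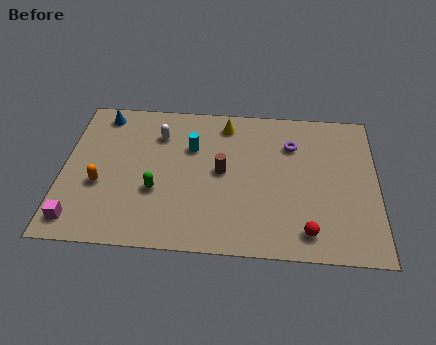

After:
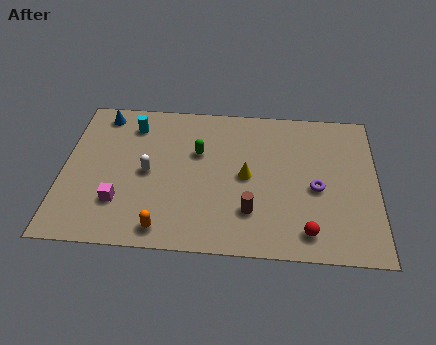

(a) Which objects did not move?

the red sphere and the blue cone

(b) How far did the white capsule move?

2.4

From (4.2, 6.8) to (3.8, 4.4), the white capsule covered √(0.4² + 2.4²) ≈ 2.4 units.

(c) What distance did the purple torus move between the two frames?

2.8

The purple torus moved from about (10.2, 6.6) to (11.3, 4.0), a distance of √(1.1² + 2.6²) ≈ 2.8.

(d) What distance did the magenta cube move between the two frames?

2.2

The magenta cube was near (0.8, 1.3) before and (2.6, 2.5) after, so it travelled √(1.8² + 1.2²) ≈ 2.2 units.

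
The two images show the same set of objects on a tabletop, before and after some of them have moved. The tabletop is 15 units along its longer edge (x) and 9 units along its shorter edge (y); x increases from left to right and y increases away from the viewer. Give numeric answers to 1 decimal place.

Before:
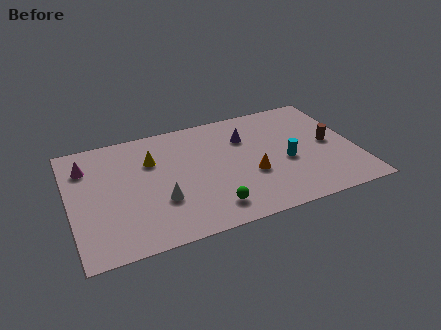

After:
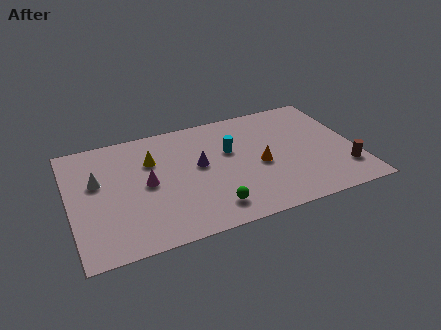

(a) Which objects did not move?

the green sphere and the yellow cone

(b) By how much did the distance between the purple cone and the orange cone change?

+0.3

Before: roughly 3.0 units apart; after: 3.3. That's 0.3 units further apart.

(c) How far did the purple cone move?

3.0

From (9.4, 6.4) to (6.8, 5.0), the purple cone covered √(2.6² + 1.4²) ≈ 3.0 units.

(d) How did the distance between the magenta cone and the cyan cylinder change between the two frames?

-6.1

They were about 10.7 units apart before and 4.6 after — 6.1 units closer together.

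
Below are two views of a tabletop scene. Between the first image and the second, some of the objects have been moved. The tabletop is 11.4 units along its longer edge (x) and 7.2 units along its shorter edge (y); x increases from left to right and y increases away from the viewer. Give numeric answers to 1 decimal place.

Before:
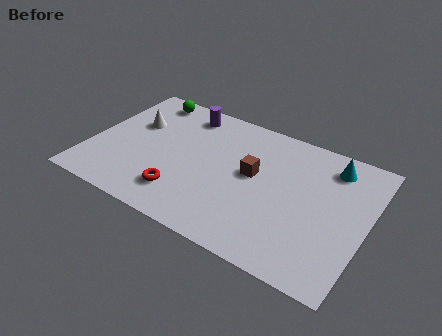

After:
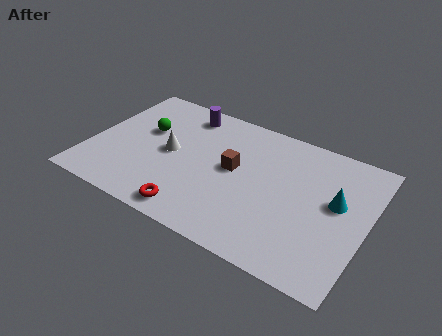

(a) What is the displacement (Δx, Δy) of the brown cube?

(-0.8, -0.1)

The brown cube started near (6.7, 4.0) and ended near (5.9, 3.9).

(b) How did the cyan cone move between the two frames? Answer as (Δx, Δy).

(0.4, -1.8)

The cyan cone was at about (9.7, 5.9) and moved to about (10.1, 4.1).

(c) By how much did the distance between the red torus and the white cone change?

-0.9

Before: roughly 3.9 units apart; after: 3.0. That's 0.9 units closer together.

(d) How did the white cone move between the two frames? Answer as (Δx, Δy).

(1.7, -1.0)

The white cone started near (1.6, 4.6) and ended near (3.3, 3.6).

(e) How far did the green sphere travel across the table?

1.9

The green sphere moved from about (1.8, 6.3) to (2.1, 4.4), a distance of √(0.3² + 1.9²) ≈ 1.9.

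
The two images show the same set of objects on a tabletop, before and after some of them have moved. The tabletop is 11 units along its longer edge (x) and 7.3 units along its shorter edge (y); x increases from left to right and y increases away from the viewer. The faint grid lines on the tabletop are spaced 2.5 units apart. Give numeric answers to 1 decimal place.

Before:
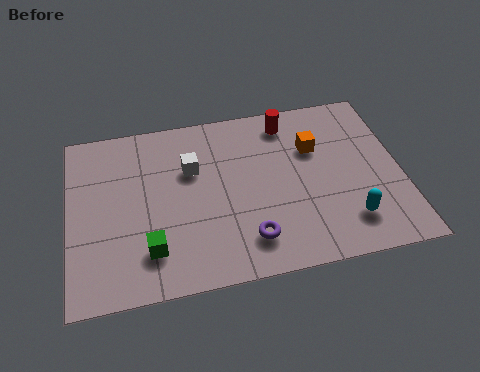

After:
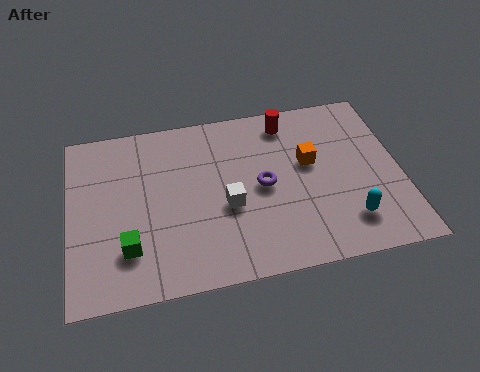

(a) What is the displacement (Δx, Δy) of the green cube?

(-0.7, 0.2)

The green cube was at about (2.6, 1.7) and moved to about (1.9, 1.9).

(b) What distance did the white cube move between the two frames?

2.1

From (4.1, 4.8) to (5.2, 3.0), the white cube covered √(1.1² + 1.8²) ≈ 2.1 units.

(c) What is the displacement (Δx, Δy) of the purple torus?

(0.6, 2.1)

The purple torus started near (5.8, 1.5) and ended near (6.4, 3.6).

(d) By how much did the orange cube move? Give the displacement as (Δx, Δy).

(-0.2, -0.6)

The orange cube started near (8.2, 4.9) and ended near (8.0, 4.3).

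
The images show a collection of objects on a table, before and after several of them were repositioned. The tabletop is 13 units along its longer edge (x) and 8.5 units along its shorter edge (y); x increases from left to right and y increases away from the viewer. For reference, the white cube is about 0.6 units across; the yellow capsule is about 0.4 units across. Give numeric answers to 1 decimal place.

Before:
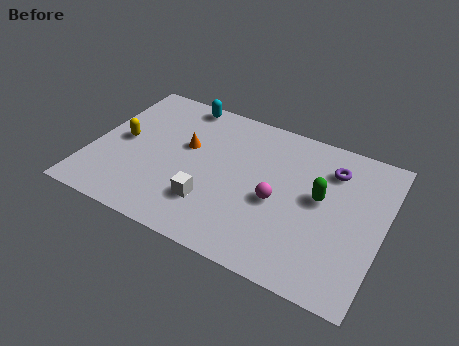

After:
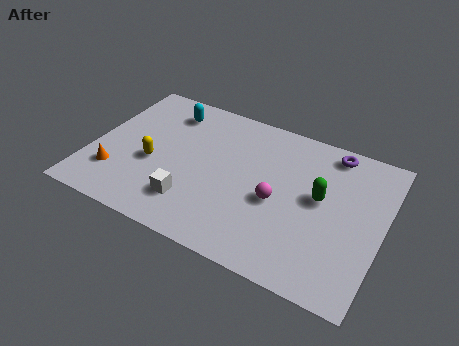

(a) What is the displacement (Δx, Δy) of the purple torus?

(-0.1, 1.0)

The purple torus was at about (10.5, 6.5) and moved to about (10.4, 7.5).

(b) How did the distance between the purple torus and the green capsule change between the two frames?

+1.0

Before: roughly 1.8 units apart; after: 2.8. That's 1.0 units further apart.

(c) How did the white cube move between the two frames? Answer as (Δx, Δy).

(-0.8, -0.3)

The white cube was at about (5.6, 2.3) and moved to about (4.8, 2.0).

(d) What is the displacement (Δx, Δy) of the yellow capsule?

(1.5, -0.8)

From the two frames, the yellow capsule sits at roughly (1.3, 4.3) before and (2.8, 3.5) after.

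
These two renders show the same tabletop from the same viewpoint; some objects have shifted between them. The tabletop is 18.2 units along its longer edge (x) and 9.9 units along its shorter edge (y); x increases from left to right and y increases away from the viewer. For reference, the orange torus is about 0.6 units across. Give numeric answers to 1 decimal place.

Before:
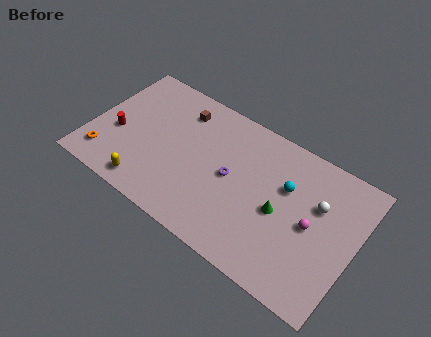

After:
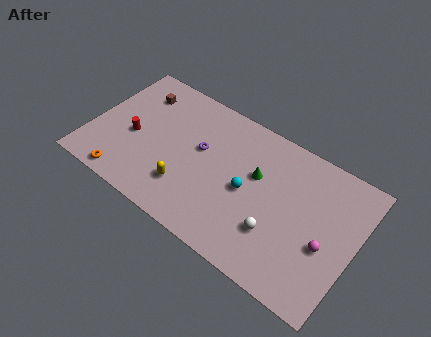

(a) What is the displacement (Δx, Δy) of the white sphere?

(-2.3, -3.4)

The white sphere was at about (15.5, 6.4) and moved to about (13.2, 3.0).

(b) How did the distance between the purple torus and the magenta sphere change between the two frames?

+3.6

They were about 5.6 units apart before and 9.2 after — 3.6 units further apart.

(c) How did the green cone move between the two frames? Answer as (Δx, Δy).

(-1.9, 1.6)

From the two frames, the green cone sits at roughly (13.2, 4.5) before and (11.3, 6.1) after.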